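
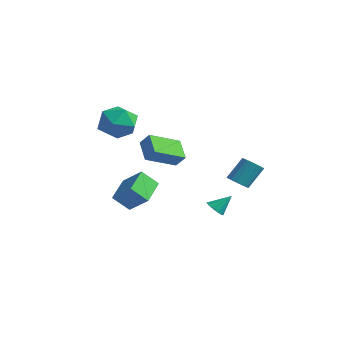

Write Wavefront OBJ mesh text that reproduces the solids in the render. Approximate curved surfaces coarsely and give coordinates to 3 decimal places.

v 3.595 1.922 -0.729
v 4.22 1.923 -0.811
v 4.37 2.799 0.348
v 3.745 2.798 0.429
v 4.125 2.158 -0.976
v 4.275 3.033 0.183
v 3.909 2.338 -1.084
v 4.059 3.213 0.075
v 3.621 2.423 -1.111
v 3.771 3.298 0.048
v 3.327 2.393 -1.051
v 3.477 3.269 0.108
v 3.094 2.255 -0.917
v 3.244 3.131 0.242
v 2.977 2.042 -0.74
v 3.126 2.917 0.419
v 3.001 1.8 -0.56
v 3.15 2.676 0.598
v 3.161 1.587 -0.42
v 3.31 2.463 0.739
v 3.42 1.45 -0.35
v 3.57 2.326 0.808
v 3.72 1.422 -0.367
v 3.87 2.298 0.791
v 3.991 1.508 -0.467
v 4.141 2.384 0.691
v 4.171 1.689 -0.628
v 4.321 2.565 0.531
v 1.12 0.037 0.185
v 0.85 -1.677 0.882
v 0.101 0.509 0.951
v -0.169 -1.205 1.648
v 1.669 0.205 0.812
v 1.399 -1.509 1.509
v 0.65 0.677 1.578
v 0.38 -1.037 2.275
v 3.204 0.798 -2.346
v 3.515 0.38 -2.114
v 3.596 1.542 -1.534
v 3.713 0.541 -2.357
v 3.717 0.8 -2.596
v 3.525 1.058 -2.739
v 3.21 1.216 -2.733
v 2.893 1.215 -2.579
v 2.695 1.054 -2.336
v 2.692 0.795 -2.097
v 2.884 0.537 -1.954
v 3.199 0.379 -1.96
v -2.587 0.219 1.372
v -1.805 -0.262 2.125
v -4.015 -0.718 2.255
v -3.233 -1.199 3.008
v -3.469 -0.036 3.061
v -2.587 0.543 2.515
v -3.233 -1.523 1.865
v -2.351 -0.944 1.319
v -2.204 -1.339 2.43
v -2.35 -0.42 3.169
v -3.47 -0.56 1.211
v -3.616 0.359 1.95
v -3.748 0.464 -2.358
v -2.559 0.746 -1.437
v -3.249 1.197 -3.225
v -2.061 1.479 -2.304
v -2.919 -0.879 -3.016
v -1.731 -0.597 -2.095
v -2.421 -0.146 -3.883
v -1.232 0.136 -2.962
f 2 1 5
f 2 5 3
f 3 5 6
f 3 6 4
f 5 1 7
f 5 7 6
f 6 7 8
f 6 8 4
f 7 1 9
f 7 9 8
f 8 9 10
f 8 10 4
f 9 1 11
f 9 11 10
f 10 11 12
f 10 12 4
f 11 1 13
f 11 13 12
f 12 13 14
f 12 14 4
f 13 1 15
f 13 15 14
f 14 15 16
f 14 16 4
f 15 1 17
f 15 17 16
f 16 17 18
f 16 18 4
f 17 1 19
f 17 19 18
f 18 19 20
f 18 20 4
f 19 1 21
f 19 21 20
f 20 21 22
f 20 22 4
f 21 1 23
f 21 23 22
f 22 23 24
f 22 24 4
f 23 1 25
f 23 25 24
f 24 25 26
f 24 26 4
f 25 1 27
f 25 27 26
f 26 27 28
f 26 28 4
f 27 1 2
f 27 2 28
f 28 2 3
f 28 3 4
f 30 32 29
f 33 30 29
f 29 32 31
f 31 33 29
f 30 36 32
f 34 30 33
f 34 36 30
f 32 36 31
f 35 33 31
f 31 36 35
f 35 34 33
f 36 34 35
f 38 37 40
f 38 40 39
f 40 37 41
f 40 41 39
f 41 37 42
f 41 42 39
f 42 37 43
f 42 43 39
f 43 37 44
f 43 44 39
f 44 37 45
f 44 45 39
f 45 37 46
f 45 46 39
f 46 37 47
f 46 47 39
f 47 37 48
f 47 48 39
f 48 37 38
f 48 38 39
f 49 60 54
f 49 54 50
f 49 50 56
f 49 56 59
f 49 59 60
f 50 54 58
f 54 60 53
f 60 59 51
f 59 56 55
f 56 50 57
f 52 58 53
f 52 53 51
f 52 51 55
f 52 55 57
f 52 57 58
f 53 58 54
f 51 53 60
f 55 51 59
f 57 55 56
f 58 57 50
f 62 64 61
f 65 62 61
f 61 64 63
f 63 65 61
f 62 68 64
f 66 62 65
f 66 68 62
f 64 68 63
f 67 65 63
f 63 68 67
f 67 66 65
f 68 66 67



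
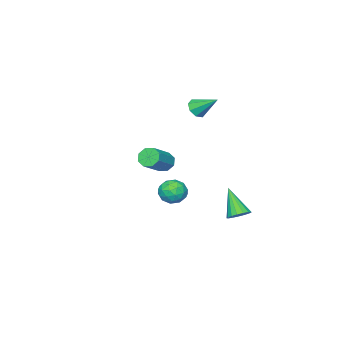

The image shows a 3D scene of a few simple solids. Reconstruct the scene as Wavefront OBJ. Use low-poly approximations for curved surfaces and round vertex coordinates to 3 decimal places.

v -2.982 1.598 -4.548
v -2.389 1.629 -4.369
v -3.338 0.602 -3.192
v -2.516 1.86 -4.233
v -2.751 2.031 -4.169
v -3.038 2.103 -4.192
v -3.312 2.058 -4.297
v -3.51 1.909 -4.459
v -3.588 1.688 -4.641
v -3.526 1.447 -4.803
v -3.34 1.24 -4.905
v -3.072 1.115 -4.926
v -2.783 1.101 -4.861
v -2.539 1.2 -4.723
v -2.397 1.391 -4.546
v -2.465 -0.617 2.031
v -2.041 -0.327 1.74
v -2.655 0.477 2.849
v -2.45 -0.262 1.56
v -2.868 -0.406 1.655
v -3.049 -0.673 1.97
v -2.889 -0.908 2.321
v -2.48 -0.972 2.502
v -2.063 -0.829 2.407
v -1.881 -0.561 2.091
v 0.935 0.384 0.02
v 1.192 -0.031 -0.276
v 2.422 0.161 0.525
v 2.165 0.576 0.82
v 1.248 0.362 -0.456
v 2.478 0.555 0.345
v 1.121 0.768 -0.358
v 2.351 0.96 0.443
v 0.885 0.949 -0.039
v 2.115 1.141 0.762
v 0.678 0.799 0.315
v 1.908 0.991 1.116
v 0.622 0.405 0.495
v 1.852 0.598 1.296
v 0.749 -0 0.397
v 1.979 0.192 1.198
v 0.985 -0.181 0.078
v 2.215 0.011 0.879
v -2.272 -1.297 -3.313
v -1.909 -1.142 -3.984
v -2.311 -2.518 -3.616
v -1.948 -2.363 -4.287
v -1.565 -2.295 -3.613
v -1.542 -1.54 -3.425
v -2.678 -2.12 -4.175
v -2.655 -1.365 -3.987
v -2.16 -1.651 -4.516
v -1.472 -1.759 -4.169
v -2.748 -1.901 -3.431
v -2.06 -2.009 -3.084
v -2.087 -1.112 -3.622
v -2.133 -2.548 -3.978
v -1.908 -2.508 -3.582
v -1.695 -2.417 -3.976
v -1.871 -1.346 -3.294
v -1.658 -1.255 -3.688
v -1.456 -1.933 -3.47
v -2.562 -2.405 -3.912
v -2.349 -2.314 -4.306
v -2.525 -1.243 -3.624
v -2.312 -1.152 -4.018
v -2.764 -1.727 -4.13
v -2.022 -1.32 -4.329
v -2.044 -2.038 -4.507
v -2.474 -1.895 -4.441
v -2.46 -1.452 -4.331
v -1.617 -1.384 -4.125
v -1.64 -2.102 -4.303
v -1.415 -2.061 -3.907
v -1.401 -1.618 -3.797
v -1.765 -1.683 -4.438
v -2.58 -1.558 -3.297
v -2.603 -2.276 -3.475
v -2.819 -2.042 -3.803
v -2.805 -1.599 -3.693
v -2.176 -1.622 -3.093
v -2.198 -2.34 -3.271
v -1.76 -2.208 -3.269
v -1.746 -1.765 -3.159
v -2.455 -1.977 -3.162
f 2 1 4
f 2 4 3
f 4 1 5
f 4 5 3
f 5 1 6
f 5 6 3
f 6 1 7
f 6 7 3
f 7 1 8
f 7 8 3
f 8 1 9
f 8 9 3
f 9 1 10
f 9 10 3
f 10 1 11
f 10 11 3
f 11 1 12
f 11 12 3
f 12 1 13
f 12 13 3
f 13 1 14
f 13 14 3
f 14 1 15
f 14 15 3
f 15 1 2
f 15 2 3
f 17 16 19
f 17 19 18
f 19 16 20
f 19 20 18
f 20 16 21
f 20 21 18
f 21 16 22
f 21 22 18
f 22 16 23
f 22 23 18
f 23 16 24
f 23 24 18
f 24 16 25
f 24 25 18
f 25 16 17
f 25 17 18
f 27 26 30
f 27 30 28
f 28 30 31
f 28 31 29
f 30 26 32
f 30 32 31
f 31 32 33
f 31 33 29
f 32 26 34
f 32 34 33
f 33 34 35
f 33 35 29
f 34 26 36
f 34 36 35
f 35 36 37
f 35 37 29
f 36 26 38
f 36 38 37
f 37 38 39
f 37 39 29
f 38 26 40
f 38 40 39
f 39 40 41
f 39 41 29
f 40 26 42
f 40 42 41
f 41 42 43
f 41 43 29
f 42 26 27
f 42 27 43
f 43 27 28
f 43 28 29
f 44 81 60
f 81 55 84
f 60 84 49
f 81 84 60
f 44 60 56
f 60 49 61
f 56 61 45
f 60 61 56
f 44 56 65
f 56 45 66
f 65 66 51
f 56 66 65
f 44 65 77
f 65 51 80
f 77 80 54
f 65 80 77
f 44 77 81
f 77 54 85
f 81 85 55
f 77 85 81
f 45 61 72
f 61 49 75
f 72 75 53
f 61 75 72
f 49 84 62
f 84 55 83
f 62 83 48
f 84 83 62
f 55 85 82
f 85 54 78
f 82 78 46
f 85 78 82
f 54 80 79
f 80 51 67
f 79 67 50
f 80 67 79
f 51 66 71
f 66 45 68
f 71 68 52
f 66 68 71
f 47 73 59
f 73 53 74
f 59 74 48
f 73 74 59
f 47 59 57
f 59 48 58
f 57 58 46
f 59 58 57
f 47 57 64
f 57 46 63
f 64 63 50
f 57 63 64
f 47 64 69
f 64 50 70
f 69 70 52
f 64 70 69
f 47 69 73
f 69 52 76
f 73 76 53
f 69 76 73
f 48 74 62
f 74 53 75
f 62 75 49
f 74 75 62
f 46 58 82
f 58 48 83
f 82 83 55
f 58 83 82
f 50 63 79
f 63 46 78
f 79 78 54
f 63 78 79
f 52 70 71
f 70 50 67
f 71 67 51
f 70 67 71
f 53 76 72
f 76 52 68
f 72 68 45
f 76 68 72



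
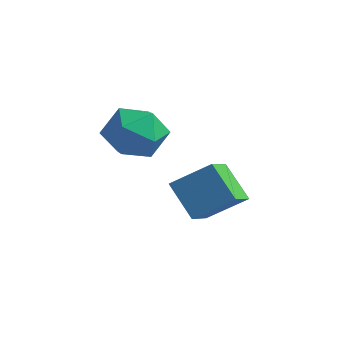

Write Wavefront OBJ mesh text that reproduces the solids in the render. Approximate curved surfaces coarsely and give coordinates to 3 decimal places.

v -2.565 -0.075 2.496
v -1.665 -0.616 2.801
v -2.715 -1.124 1.079
v -1.815 -1.665 1.384
v -2.733 -1.756 1.971
v -2.64 -1.108 2.847
v -1.74 -0.632 1.033
v -1.647 0.016 1.909
v -1.155 -0.96 1.897
v -1.769 -1.655 2.477
v -2.611 -0.085 1.403
v -3.225 -0.78 1.983
v -2.844 1.489 -0.983
v -2.316 0.489 -0.553
v -1.896 2.377 -0.084
v -1.367 1.377 0.345
v -1.813 1.543 -2.125
v -1.284 0.543 -1.696
v -0.864 2.431 -1.227
v -0.336 1.431 -0.797
f 1 12 6
f 1 6 2
f 1 2 8
f 1 8 11
f 1 11 12
f 2 6 10
f 6 12 5
f 12 11 3
f 11 8 7
f 8 2 9
f 4 10 5
f 4 5 3
f 4 3 7
f 4 7 9
f 4 9 10
f 5 10 6
f 3 5 12
f 7 3 11
f 9 7 8
f 10 9 2
f 14 16 13
f 17 14 13
f 13 16 15
f 15 17 13
f 14 20 16
f 18 14 17
f 18 20 14
f 16 20 15
f 19 17 15
f 15 20 19
f 19 18 17
f 20 18 19



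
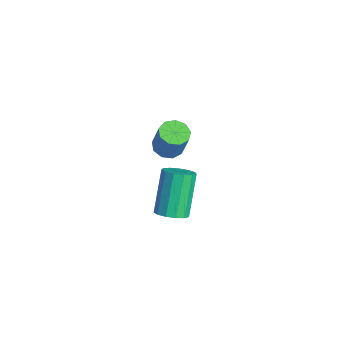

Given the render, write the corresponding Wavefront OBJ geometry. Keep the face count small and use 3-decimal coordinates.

v -1.544 -1.425 1.466
v -1.078 -1.012 1.247
v -0.57 -0.903 2.536
v -1.036 -1.315 2.754
v -1.444 -0.779 1.371
v -0.936 -0.67 2.66
v -1.857 -0.848 1.54
v -1.349 -0.739 2.829
v -2.124 -1.187 1.674
v -1.615 -1.078 2.963
v -2.119 -1.637 1.71
v -1.61 -1.528 2.999
v -1.845 -1.988 1.632
v -1.337 -1.879 2.921
v -1.431 -2.075 1.476
v -0.922 -1.966 2.765
v -1.069 -1.857 1.315
v -0.561 -1.748 2.604
v -0.93 -1.438 1.224
v -0.421 -1.328 2.513
v -1.779 -1.197 -3.411
v -1.38 -0.575 -3.434
v -2.362 0.12 -1.652
v -2.761 -0.503 -1.629
v -1.726 -0.5 -3.654
v -2.708 0.194 -1.872
v -2.09 -0.647 -3.797
v -3.071 0.047 -2.014
v -2.354 -0.969 -3.817
v -3.336 -0.274 -2.035
v -2.436 -1.363 -3.708
v -3.418 -0.668 -1.926
v -2.309 -1.705 -3.505
v -3.291 -1.01 -1.723
v -2.014 -1.885 -3.273
v -2.996 -1.19 -1.491
v -1.645 -1.847 -3.084
v -2.627 -1.153 -1.302
v -1.318 -1.603 -2.999
v -2.299 -0.908 -1.217
v -1.137 -1.23 -3.045
v -2.119 -0.535 -1.262
v -1.16 -0.847 -3.207
v -2.142 -0.152 -1.425
f 2 1 5
f 2 5 3
f 3 5 6
f 3 6 4
f 5 1 7
f 5 7 6
f 6 7 8
f 6 8 4
f 7 1 9
f 7 9 8
f 8 9 10
f 8 10 4
f 9 1 11
f 9 11 10
f 10 11 12
f 10 12 4
f 11 1 13
f 11 13 12
f 12 13 14
f 12 14 4
f 13 1 15
f 13 15 14
f 14 15 16
f 14 16 4
f 15 1 17
f 15 17 16
f 16 17 18
f 16 18 4
f 17 1 19
f 17 19 18
f 18 19 20
f 18 20 4
f 19 1 2
f 19 2 20
f 20 2 3
f 20 3 4
f 22 21 25
f 22 25 23
f 23 25 26
f 23 26 24
f 25 21 27
f 25 27 26
f 26 27 28
f 26 28 24
f 27 21 29
f 27 29 28
f 28 29 30
f 28 30 24
f 29 21 31
f 29 31 30
f 30 31 32
f 30 32 24
f 31 21 33
f 31 33 32
f 32 33 34
f 32 34 24
f 33 21 35
f 33 35 34
f 34 35 36
f 34 36 24
f 35 21 37
f 35 37 36
f 36 37 38
f 36 38 24
f 37 21 39
f 37 39 38
f 38 39 40
f 38 40 24
f 39 21 41
f 39 41 40
f 40 41 42
f 40 42 24
f 41 21 43
f 41 43 42
f 42 43 44
f 42 44 24
f 43 21 22
f 43 22 44
f 44 22 23
f 44 23 24



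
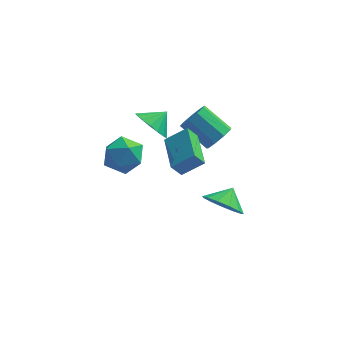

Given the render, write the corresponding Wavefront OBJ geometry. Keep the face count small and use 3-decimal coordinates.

v -2.175 0.734 1.809
v -1.454 0.619 1.111
v -1.485 1.286 2.431
v -1.672 1.032 0.986
v -2.004 1.377 1.049
v -2.376 1.575 1.287
v -2.702 1.58 1.644
v -2.907 1.392 2.039
v -2.944 1.053 2.381
v -2.806 0.641 2.593
v -2.522 0.25 2.625
v -2.16 -0.03 2.47
v -1.801 -0.134 2.164
v -1.527 -0.04 1.776
v -1.402 0.232 1.397
v -3.995 -1.448 2.079
v -3.022 -1.015 1.949
v -3.278 -3.025 2.191
v -2.305 -2.592 2.061
v -2.855 -2.413 2.964
v -3.298 -1.439 2.895
v -3.002 -2.601 1.245
v -3.445 -1.627 1.176
v -2.409 -1.728 1.433
v -2.318 -1.611 2.496
v -3.982 -2.429 1.644
v -3.891 -2.312 2.707
v 1.3 -0.903 -2.368
v 1.779 -0.454 -3.225
v 1.72 -0.137 -1.732
v 1.232 -0.192 -3.178
v 0.706 -0.156 -2.874
v 0.369 -0.357 -2.409
v 0.327 -0.732 -1.931
v 0.595 -1.16 -1.592
v 1.086 -1.507 -1.499
v 1.645 -1.662 -1.682
v 2.095 -1.576 -2.083
v 2.292 -1.276 -2.574
v 2.175 -0.858 -3
v 1.089 -1.162 2.833
v 1.582 -1.133 3.45
v 0.323 -0.51 4.425
v -0.169 -0.538 3.807
v 1.601 -0.668 3.177
v 0.342 -0.044 4.151
v 1.381 -0.433 2.742
v 0.122 0.191 3.717
v 1.024 -0.54 2.35
v -0.235 0.084 3.325
v 0.699 -0.937 2.184
v -0.56 -0.314 3.159
v 0.556 -1.44 2.321
v -0.703 -0.816 3.296
v 0.663 -1.813 2.698
v -0.596 -1.189 3.672
v 0.969 -1.881 3.137
v -0.29 -1.257 4.112
v 1.332 -1.612 3.434
v 0.073 -0.989 4.409
v -0.841 -3.918 3.139
v 0.17 -3.729 3.884
v -1.308 -1.968 3.278
v -0.297 -1.779 4.023
v -0.383 -3.761 2.477
v 0.628 -3.572 3.222
v -0.85 -1.811 2.616
v 0.161 -1.622 3.361
f 2 1 4
f 2 4 3
f 4 1 5
f 4 5 3
f 5 1 6
f 5 6 3
f 6 1 7
f 6 7 3
f 7 1 8
f 7 8 3
f 8 1 9
f 8 9 3
f 9 1 10
f 9 10 3
f 10 1 11
f 10 11 3
f 11 1 12
f 11 12 3
f 12 1 13
f 12 13 3
f 13 1 14
f 13 14 3
f 14 1 15
f 14 15 3
f 15 1 2
f 15 2 3
f 16 27 21
f 16 21 17
f 16 17 23
f 16 23 26
f 16 26 27
f 17 21 25
f 21 27 20
f 27 26 18
f 26 23 22
f 23 17 24
f 19 25 20
f 19 20 18
f 19 18 22
f 19 22 24
f 19 24 25
f 20 25 21
f 18 20 27
f 22 18 26
f 24 22 23
f 25 24 17
f 29 28 31
f 29 31 30
f 31 28 32
f 31 32 30
f 32 28 33
f 32 33 30
f 33 28 34
f 33 34 30
f 34 28 35
f 34 35 30
f 35 28 36
f 35 36 30
f 36 28 37
f 36 37 30
f 37 28 38
f 37 38 30
f 38 28 39
f 38 39 30
f 39 28 40
f 39 40 30
f 40 28 29
f 40 29 30
f 42 41 45
f 42 45 43
f 43 45 46
f 43 46 44
f 45 41 47
f 45 47 46
f 46 47 48
f 46 48 44
f 47 41 49
f 47 49 48
f 48 49 50
f 48 50 44
f 49 41 51
f 49 51 50
f 50 51 52
f 50 52 44
f 51 41 53
f 51 53 52
f 52 53 54
f 52 54 44
f 53 41 55
f 53 55 54
f 54 55 56
f 54 56 44
f 55 41 57
f 55 57 56
f 56 57 58
f 56 58 44
f 57 41 59
f 57 59 58
f 58 59 60
f 58 60 44
f 59 41 42
f 59 42 60
f 60 42 43
f 60 43 44
f 62 64 61
f 65 62 61
f 61 64 63
f 63 65 61
f 62 68 64
f 66 62 65
f 66 68 62
f 64 68 63
f 67 65 63
f 63 68 67
f 67 66 65
f 68 66 67



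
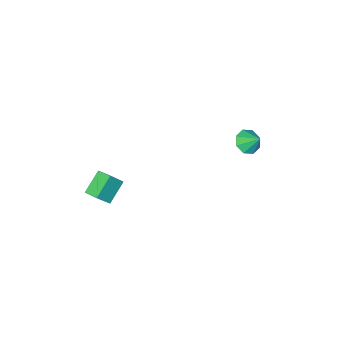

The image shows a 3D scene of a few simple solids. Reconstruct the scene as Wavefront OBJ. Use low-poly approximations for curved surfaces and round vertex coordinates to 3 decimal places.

v -3.105 -0.102 -0.836
v -2.368 -0.176 -0.72
v -3.155 0.682 -0.024
v -2.49 0.224 -1.114
v -2.972 0.432 -1.345
v -3.533 0.327 -1.277
v -3.843 -0.029 -0.952
v -3.721 -0.429 -0.558
v -3.238 -0.637 -0.327
v -2.678 -0.532 -0.394
v 2.655 -3.879 -2.667
v 3.389 -4.004 -1.751
v 2.592 -3.047 -2.502
v 3.326 -3.173 -1.587
v 3.754 -3.627 -3.513
v 4.488 -3.753 -2.598
v 3.691 -2.796 -3.349
v 4.425 -2.921 -2.433
f 2 1 4
f 2 4 3
f 4 1 5
f 4 5 3
f 5 1 6
f 5 6 3
f 6 1 7
f 6 7 3
f 7 1 8
f 7 8 3
f 8 1 9
f 8 9 3
f 9 1 10
f 9 10 3
f 10 1 2
f 10 2 3
f 12 14 11
f 15 12 11
f 11 14 13
f 13 15 11
f 12 18 14
f 16 12 15
f 16 18 12
f 14 18 13
f 17 15 13
f 13 18 17
f 17 16 15
f 18 16 17



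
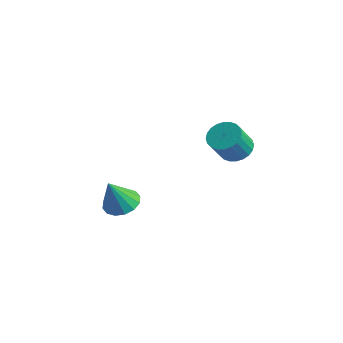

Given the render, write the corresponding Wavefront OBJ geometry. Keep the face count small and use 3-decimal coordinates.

v 2.228 0.166 1.301
v 2.841 0.395 1.384
v 2.966 -0.277 2.322
v 2.352 -0.506 2.239
v 2.705 0.564 1.523
v 2.83 -0.108 2.461
v 2.496 0.672 1.629
v 2.621 0 2.566
v 2.247 0.703 1.684
v 2.371 0.031 2.621
v 1.994 0.653 1.681
v 2.119 -0.019 2.619
v 1.777 0.528 1.621
v 1.902 -0.144 2.558
v 1.629 0.348 1.511
v 1.754 -0.324 2.449
v 1.572 0.14 1.37
v 1.696 -0.532 2.307
v 1.614 -0.063 1.218
v 1.739 -0.735 2.156
v 1.75 -0.232 1.079
v 1.875 -0.904 2.017
v 1.959 -0.34 0.974
v 2.084 -1.012 1.911
v 2.209 -0.371 0.919
v 2.333 -1.043 1.856
v 2.461 -0.321 0.921
v 2.586 -0.993 1.859
v 2.678 -0.196 0.982
v 2.803 -0.868 1.919
v 2.826 -0.016 1.091
v 2.951 -0.688 2.029
v 2.884 0.192 1.233
v 3.008 -0.48 2.17
v -2.006 -1.635 -3.002
v -1.642 -1.048 -2.736
v -1.974 -2.245 -1.698
v -2.012 -0.965 -2.688
v -2.381 -1.061 -2.724
v -2.65 -1.311 -2.834
v -2.746 -1.648 -2.99
v -2.644 -1.981 -3.148
v -2.371 -2.222 -3.268
v -2 -2.305 -3.316
v -1.631 -2.209 -3.28
v -1.362 -1.959 -3.17
v -1.266 -1.622 -3.014
v -1.369 -1.289 -2.856
f 2 1 5
f 2 5 3
f 3 5 6
f 3 6 4
f 5 1 7
f 5 7 6
f 6 7 8
f 6 8 4
f 7 1 9
f 7 9 8
f 8 9 10
f 8 10 4
f 9 1 11
f 9 11 10
f 10 11 12
f 10 12 4
f 11 1 13
f 11 13 12
f 12 13 14
f 12 14 4
f 13 1 15
f 13 15 14
f 14 15 16
f 14 16 4
f 15 1 17
f 15 17 16
f 16 17 18
f 16 18 4
f 17 1 19
f 17 19 18
f 18 19 20
f 18 20 4
f 19 1 21
f 19 21 20
f 20 21 22
f 20 22 4
f 21 1 23
f 21 23 22
f 22 23 24
f 22 24 4
f 23 1 25
f 23 25 24
f 24 25 26
f 24 26 4
f 25 1 27
f 25 27 26
f 26 27 28
f 26 28 4
f 27 1 29
f 27 29 28
f 28 29 30
f 28 30 4
f 29 1 31
f 29 31 30
f 30 31 32
f 30 32 4
f 31 1 33
f 31 33 32
f 32 33 34
f 32 34 4
f 33 1 2
f 33 2 34
f 34 2 3
f 34 3 4
f 36 35 38
f 36 38 37
f 38 35 39
f 38 39 37
f 39 35 40
f 39 40 37
f 40 35 41
f 40 41 37
f 41 35 42
f 41 42 37
f 42 35 43
f 42 43 37
f 43 35 44
f 43 44 37
f 44 35 45
f 44 45 37
f 45 35 46
f 45 46 37
f 46 35 47
f 46 47 37
f 47 35 48
f 47 48 37
f 48 35 36
f 48 36 37



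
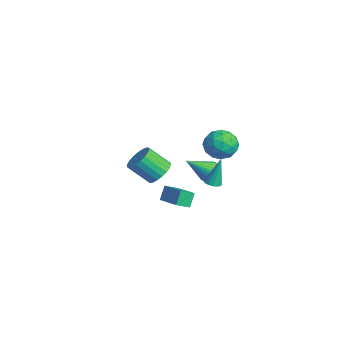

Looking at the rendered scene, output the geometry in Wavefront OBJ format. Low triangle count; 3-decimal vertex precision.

v -3.021 2.664 -3.282
v -2.483 2.381 -3.667
v -2.859 1.256 -2.018
v -2.342 2.552 -3.494
v -2.305 2.74 -3.289
v -2.377 2.917 -3.083
v -2.547 3.055 -2.907
v -2.789 3.134 -2.789
v -3.066 3.142 -2.745
v -3.337 3.076 -2.783
v -3.559 2.948 -2.897
v -3.7 2.777 -3.07
v -3.737 2.588 -3.275
v -3.665 2.412 -3.481
v -3.495 2.273 -3.657
v -3.253 2.195 -3.776
v -2.976 2.187 -3.82
v -2.705 2.253 -3.781
v 1.096 2.023 1.601
v 1.987 2.344 1.883
v 1.493 0.536 2.037
v 2.384 0.857 2.319
v 1.58 1.12 2.829
v 1.335 2.039 2.56
v 2.145 0.841 1.36
v 1.9 1.76 1.091
v 2.636 1.613 1.734
v 2.287 1.786 2.642
v 1.193 1.094 1.278
v 0.844 1.267 2.186
v 1.507 2.314 1.704
v 1.973 0.566 2.216
v 1.501 0.721 2.516
v 2.025 0.909 2.682
v 1.123 2.135 2.102
v 1.647 2.323 2.268
v 1.408 1.604 2.824
v 1.833 0.557 1.652
v 2.357 0.745 1.818
v 1.455 1.971 1.238
v 1.979 2.159 1.404
v 2.072 1.276 1.096
v 2.412 2.073 1.782
v 2.645 1.199 2.038
v 2.505 1.189 1.474
v 2.361 1.729 1.316
v 2.207 2.174 2.316
v 2.44 1.3 2.572
v 1.967 1.455 2.872
v 1.823 1.995 2.714
v 2.588 1.745 2.228
v 1.04 1.58 1.348
v 1.273 0.706 1.604
v 1.657 0.885 1.206
v 1.513 1.425 1.048
v 0.835 1.681 1.882
v 1.068 0.807 2.138
v 1.119 1.151 2.604
v 0.975 1.691 2.446
v 0.892 1.135 1.692
v 2.643 -1.206 -0.189
v 2.69 -1.942 0.192
v 4.102 -0.869 0.281
v 4.15 -1.605 0.662
v 2.97 -1.575 -0.942
v 3.018 -2.311 -0.561
v 4.43 -1.238 -0.472
v 4.477 -1.974 -0.091
v 4.154 -2.715 2.245
v 4.907 -2.852 2.48
v 4.418 -3.801 3.49
v 3.666 -3.665 3.255
v 4.818 -2.598 2.675
v 4.33 -3.547 3.686
v 4.615 -2.365 2.797
v 4.127 -3.314 3.807
v 4.332 -2.192 2.822
v 3.844 -3.141 3.833
v 4.018 -2.109 2.748
v 3.53 -3.058 3.759
v 3.728 -2.131 2.587
v 3.24 -3.081 3.598
v 3.512 -2.255 2.367
v 3.023 -3.204 3.378
v 3.406 -2.458 2.125
v 2.918 -3.407 3.136
v 3.43 -2.705 1.904
v 2.942 -3.654 2.915
v 3.579 -2.955 1.742
v 3.091 -3.904 2.753
v 3.828 -3.163 1.667
v 3.339 -4.112 2.678
v 4.133 -3.293 1.692
v 3.644 -4.242 2.702
v 4.441 -3.324 1.812
v 3.953 -4.273 2.823
v 4.7 -3.249 2.007
v 4.212 -4.199 3.018
v 4.865 -3.083 2.243
v 4.377 -4.032 3.254
v -0.991 2.091 -2.809
v -0.655 2.452 -2.893
v -1.089 2.589 -1.071
v -0.908 2.566 -2.94
v -1.188 2.53 -2.946
v -1.405 2.354 -2.907
v -1.49 2.095 -2.838
v -1.418 1.834 -2.759
v -1.209 1.655 -2.696
v -0.932 1.615 -2.669
v -0.673 1.725 -2.686
v -0.516 1.952 -2.742
v -0.509 2.222 -2.819
f 2 1 4
f 2 4 3
f 4 1 5
f 4 5 3
f 5 1 6
f 5 6 3
f 6 1 7
f 6 7 3
f 7 1 8
f 7 8 3
f 8 1 9
f 8 9 3
f 9 1 10
f 9 10 3
f 10 1 11
f 10 11 3
f 11 1 12
f 11 12 3
f 12 1 13
f 12 13 3
f 13 1 14
f 13 14 3
f 14 1 15
f 14 15 3
f 15 1 16
f 15 16 3
f 16 1 17
f 16 17 3
f 17 1 18
f 17 18 3
f 18 1 2
f 18 2 3
f 19 56 35
f 56 30 59
f 35 59 24
f 56 59 35
f 19 35 31
f 35 24 36
f 31 36 20
f 35 36 31
f 19 31 40
f 31 20 41
f 40 41 26
f 31 41 40
f 19 40 52
f 40 26 55
f 52 55 29
f 40 55 52
f 19 52 56
f 52 29 60
f 56 60 30
f 52 60 56
f 20 36 47
f 36 24 50
f 47 50 28
f 36 50 47
f 24 59 37
f 59 30 58
f 37 58 23
f 59 58 37
f 30 60 57
f 60 29 53
f 57 53 21
f 60 53 57
f 29 55 54
f 55 26 42
f 54 42 25
f 55 42 54
f 26 41 46
f 41 20 43
f 46 43 27
f 41 43 46
f 22 48 34
f 48 28 49
f 34 49 23
f 48 49 34
f 22 34 32
f 34 23 33
f 32 33 21
f 34 33 32
f 22 32 39
f 32 21 38
f 39 38 25
f 32 38 39
f 22 39 44
f 39 25 45
f 44 45 27
f 39 45 44
f 22 44 48
f 44 27 51
f 48 51 28
f 44 51 48
f 23 49 37
f 49 28 50
f 37 50 24
f 49 50 37
f 21 33 57
f 33 23 58
f 57 58 30
f 33 58 57
f 25 38 54
f 38 21 53
f 54 53 29
f 38 53 54
f 27 45 46
f 45 25 42
f 46 42 26
f 45 42 46
f 28 51 47
f 51 27 43
f 47 43 20
f 51 43 47
f 62 64 61
f 65 62 61
f 61 64 63
f 63 65 61
f 62 68 64
f 66 62 65
f 66 68 62
f 64 68 63
f 67 65 63
f 63 68 67
f 67 66 65
f 68 66 67
f 70 69 73
f 70 73 71
f 71 73 74
f 71 74 72
f 73 69 75
f 73 75 74
f 74 75 76
f 74 76 72
f 75 69 77
f 75 77 76
f 76 77 78
f 76 78 72
f 77 69 79
f 77 79 78
f 78 79 80
f 78 80 72
f 79 69 81
f 79 81 80
f 80 81 82
f 80 82 72
f 81 69 83
f 81 83 82
f 82 83 84
f 82 84 72
f 83 69 85
f 83 85 84
f 84 85 86
f 84 86 72
f 85 69 87
f 85 87 86
f 86 87 88
f 86 88 72
f 87 69 89
f 87 89 88
f 88 89 90
f 88 90 72
f 89 69 91
f 89 91 90
f 90 91 92
f 90 92 72
f 91 69 93
f 91 93 92
f 92 93 94
f 92 94 72
f 93 69 95
f 93 95 94
f 94 95 96
f 94 96 72
f 95 69 97
f 95 97 96
f 96 97 98
f 96 98 72
f 97 69 99
f 97 99 98
f 98 99 100
f 98 100 72
f 99 69 70
f 99 70 100
f 100 70 71
f 100 71 72
f 102 101 104
f 102 104 103
f 104 101 105
f 104 105 103
f 105 101 106
f 105 106 103
f 106 101 107
f 106 107 103
f 107 101 108
f 107 108 103
f 108 101 109
f 108 109 103
f 109 101 110
f 109 110 103
f 110 101 111
f 110 111 103
f 111 101 112
f 111 112 103
f 112 101 113
f 112 113 103
f 113 101 102
f 113 102 103



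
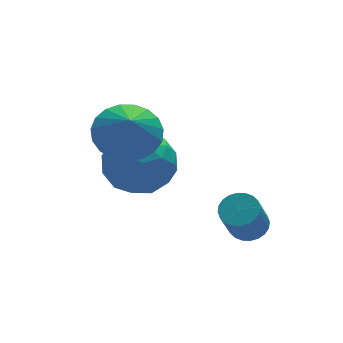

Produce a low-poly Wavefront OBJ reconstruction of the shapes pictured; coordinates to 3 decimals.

v -0.991 1.296 2.394
v 0.027 1.387 2.635
v -1.169 0.604 3.406
v -0.146 1.732 2.84
v -0.465 2.001 2.968
v -0.875 2.148 2.997
v -1.305 2.148 2.921
v -1.681 2.001 2.754
v -1.937 1.732 2.525
v -2.03 1.388 2.273
v -1.943 1.028 2.042
v -1.691 0.714 1.872
v -1.319 0.501 1.792
v -0.889 0.426 1.816
v -0.477 0.501 1.94
v -0.154 0.714 2.142
v 0.024 1.027 2.388
v 1.899 -0.815 -1.112
v 2.435 -1.091 -0.968
v 1.897 -1.52 0.216
v 1.361 -1.245 0.072
v 2.469 -0.871 -0.874
v 1.93 -1.3 0.311
v 2.415 -0.643 -0.815
v 1.877 -1.072 0.369
v 2.283 -0.44 -0.802
v 1.745 -0.87 0.383
v 2.093 -0.295 -0.836
v 1.554 -0.724 0.349
v 1.873 -0.229 -0.912
v 1.334 -0.658 0.273
v 1.657 -0.253 -1.018
v 1.118 -0.682 0.166
v 1.478 -0.362 -1.139
v 0.939 -0.791 0.045
v 1.363 -0.54 -1.256
v 0.825 -0.969 -0.072
v 1.33 -0.76 -1.351
v 0.791 -1.189 -0.166
v 1.383 -0.988 -1.409
v 0.845 -1.417 -0.225
v 1.515 -1.19 -1.423
v 0.977 -1.62 -0.238
v 1.706 -1.336 -1.389
v 1.167 -1.765 -0.204
v 1.926 -1.402 -1.313
v 1.387 -1.831 -0.128
v 2.142 -1.378 -1.206
v 1.603 -1.807 -0.022
v 2.321 -1.269 -1.085
v 1.782 -1.698 0.099
v -1.36 2.399 0.716
v -0.3 2.942 0.856
v -0.46 0.818 0.044
v 0.6 1.361 0.184
v -0.042 1.042 1.145
v -0.598 2.02 1.56
v -0.162 1.74 -0.66
v -0.718 2.718 -0.245
v 0.44 2.535 0.005
v 0.514 2.104 1.121
v -1.274 1.656 -0.221
v -1.2 1.225 0.895
v -0.909 2.81 0.845
v 0.149 0.95 0.055
v -0.228 0.763 0.62
v 0.394 1.082 0.702
v -1.084 2.267 1.259
v -0.461 2.586 1.341
v -0.31 1.47 1.511
v -0.299 1.174 -0.441
v 0.324 1.493 -0.359
v -1.154 2.678 0.198
v -0.532 2.997 0.28
v -0.45 2.29 -0.611
v 0.149 2.89 0.427
v 0.678 1.96 0.032
v 0.23 2.183 -0.464
v -0.097 2.758 -0.22
v 0.192 2.636 1.083
v 0.721 1.706 0.688
v 0.344 1.519 1.253
v 0.017 2.094 1.497
v 0.627 2.397 0.583
v -1.481 2.054 0.212
v -0.952 1.124 -0.183
v -0.777 1.666 -0.597
v -1.104 2.241 -0.353
v -1.438 1.8 0.868
v -0.909 0.87 0.473
v -0.663 1.002 1.12
v -0.99 1.577 1.364
v -1.387 1.363 0.317
f 2 1 4
f 2 4 3
f 4 1 5
f 4 5 3
f 5 1 6
f 5 6 3
f 6 1 7
f 6 7 3
f 7 1 8
f 7 8 3
f 8 1 9
f 8 9 3
f 9 1 10
f 9 10 3
f 10 1 11
f 10 11 3
f 11 1 12
f 11 12 3
f 12 1 13
f 12 13 3
f 13 1 14
f 13 14 3
f 14 1 15
f 14 15 3
f 15 1 16
f 15 16 3
f 16 1 17
f 16 17 3
f 17 1 2
f 17 2 3
f 19 18 22
f 19 22 20
f 20 22 23
f 20 23 21
f 22 18 24
f 22 24 23
f 23 24 25
f 23 25 21
f 24 18 26
f 24 26 25
f 25 26 27
f 25 27 21
f 26 18 28
f 26 28 27
f 27 28 29
f 27 29 21
f 28 18 30
f 28 30 29
f 29 30 31
f 29 31 21
f 30 18 32
f 30 32 31
f 31 32 33
f 31 33 21
f 32 18 34
f 32 34 33
f 33 34 35
f 33 35 21
f 34 18 36
f 34 36 35
f 35 36 37
f 35 37 21
f 36 18 38
f 36 38 37
f 37 38 39
f 37 39 21
f 38 18 40
f 38 40 39
f 39 40 41
f 39 41 21
f 40 18 42
f 40 42 41
f 41 42 43
f 41 43 21
f 42 18 44
f 42 44 43
f 43 44 45
f 43 45 21
f 44 18 46
f 44 46 45
f 45 46 47
f 45 47 21
f 46 18 48
f 46 48 47
f 47 48 49
f 47 49 21
f 48 18 50
f 48 50 49
f 49 50 51
f 49 51 21
f 50 18 19
f 50 19 51
f 51 19 20
f 51 20 21
f 52 89 68
f 89 63 92
f 68 92 57
f 89 92 68
f 52 68 64
f 68 57 69
f 64 69 53
f 68 69 64
f 52 64 73
f 64 53 74
f 73 74 59
f 64 74 73
f 52 73 85
f 73 59 88
f 85 88 62
f 73 88 85
f 52 85 89
f 85 62 93
f 89 93 63
f 85 93 89
f 53 69 80
f 69 57 83
f 80 83 61
f 69 83 80
f 57 92 70
f 92 63 91
f 70 91 56
f 92 91 70
f 63 93 90
f 93 62 86
f 90 86 54
f 93 86 90
f 62 88 87
f 88 59 75
f 87 75 58
f 88 75 87
f 59 74 79
f 74 53 76
f 79 76 60
f 74 76 79
f 55 81 67
f 81 61 82
f 67 82 56
f 81 82 67
f 55 67 65
f 67 56 66
f 65 66 54
f 67 66 65
f 55 65 72
f 65 54 71
f 72 71 58
f 65 71 72
f 55 72 77
f 72 58 78
f 77 78 60
f 72 78 77
f 55 77 81
f 77 60 84
f 81 84 61
f 77 84 81
f 56 82 70
f 82 61 83
f 70 83 57
f 82 83 70
f 54 66 90
f 66 56 91
f 90 91 63
f 66 91 90
f 58 71 87
f 71 54 86
f 87 86 62
f 71 86 87
f 60 78 79
f 78 58 75
f 79 75 59
f 78 75 79
f 61 84 80
f 84 60 76
f 80 76 53
f 84 76 80



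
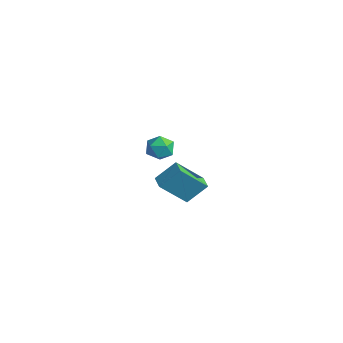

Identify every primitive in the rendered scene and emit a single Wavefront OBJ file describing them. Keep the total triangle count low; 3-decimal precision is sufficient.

v -1.303 1.157 -2.605
v -0.921 2.175 -1.571
v -0.883 2.558 -4.14
v -0.501 3.576 -3.106
v -0.499 0.884 -2.634
v -0.117 1.902 -1.6
v -0.079 2.285 -4.169
v 0.303 3.303 -3.135
v 2.41 -1.349 2.857
v 2.914 -0.77 2.877
v 3.066 -1.95 3.723
v 3.57 -1.371 3.743
v 2.859 -1.27 4.012
v 2.453 -0.898 3.477
v 3.527 -1.822 3.123
v 3.121 -1.45 2.588
v 3.604 -1.063 3.041
v 3.191 -0.721 3.59
v 2.789 -1.999 3.01
v 2.376 -1.657 3.559
f 2 4 1
f 5 2 1
f 1 4 3
f 3 5 1
f 2 8 4
f 6 2 5
f 6 8 2
f 4 8 3
f 7 5 3
f 3 8 7
f 7 6 5
f 8 6 7
f 9 20 14
f 9 14 10
f 9 10 16
f 9 16 19
f 9 19 20
f 10 14 18
f 14 20 13
f 20 19 11
f 19 16 15
f 16 10 17
f 12 18 13
f 12 13 11
f 12 11 15
f 12 15 17
f 12 17 18
f 13 18 14
f 11 13 20
f 15 11 19
f 17 15 16
f 18 17 10



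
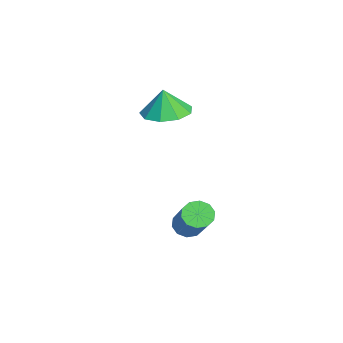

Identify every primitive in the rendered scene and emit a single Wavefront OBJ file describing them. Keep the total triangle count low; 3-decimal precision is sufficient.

v -2.58 -1.056 3.038
v -1.758 -0.667 3.062
v -2.56 -1.164 4.082
v -2.2 -0.233 3.116
v -2.821 -0.184 3.132
v -3.328 -0.543 3.105
v -3.486 -1.142 3.046
v -3.219 -1.701 2.983
v -2.654 -1.958 2.946
v -2.054 -1.793 2.952
v -1.7 -1.283 2.998
v -0.173 -0.403 -1.05
v 0.132 -0.783 -1.325
v 1.738 -0.538 0.114
v 1.433 -0.157 0.39
v 0.204 -0.472 -1.458
v 1.809 -0.226 -0.019
v 0.132 -0.134 -1.435
v 1.737 0.111 0.004
v -0.057 0.101 -1.265
v 1.549 0.347 0.174
v -0.289 0.144 -1.013
v 1.316 0.389 0.427
v -0.478 -0.022 -0.774
v 1.128 0.223 0.665
v -0.549 -0.334 -0.641
v 1.056 -0.088 0.798
v -0.477 -0.671 -0.664
v 1.128 -0.426 0.775
v -0.289 -0.907 -0.834
v 1.317 -0.661 0.605
v -0.056 -0.949 -1.087
v 1.549 -0.704 0.353
f 2 1 4
f 2 4 3
f 4 1 5
f 4 5 3
f 5 1 6
f 5 6 3
f 6 1 7
f 6 7 3
f 7 1 8
f 7 8 3
f 8 1 9
f 8 9 3
f 9 1 10
f 9 10 3
f 10 1 11
f 10 11 3
f 11 1 2
f 11 2 3
f 13 12 16
f 13 16 14
f 14 16 17
f 14 17 15
f 16 12 18
f 16 18 17
f 17 18 19
f 17 19 15
f 18 12 20
f 18 20 19
f 19 20 21
f 19 21 15
f 20 12 22
f 20 22 21
f 21 22 23
f 21 23 15
f 22 12 24
f 22 24 23
f 23 24 25
f 23 25 15
f 24 12 26
f 24 26 25
f 25 26 27
f 25 27 15
f 26 12 28
f 26 28 27
f 27 28 29
f 27 29 15
f 28 12 30
f 28 30 29
f 29 30 31
f 29 31 15
f 30 12 32
f 30 32 31
f 31 32 33
f 31 33 15
f 32 12 13
f 32 13 33
f 33 13 14
f 33 14 15



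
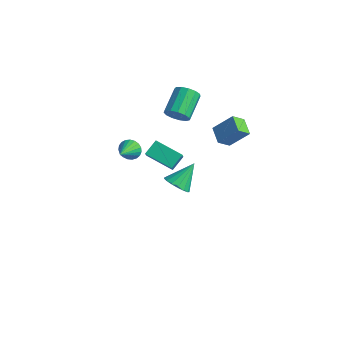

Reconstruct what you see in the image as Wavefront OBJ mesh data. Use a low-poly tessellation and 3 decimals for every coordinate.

v 1.201 -4.804 4.521
v 1.112 -3.907 5.219
v 0.357 -4.022 3.409
v 0.268 -3.125 4.106
v 2.792 -4.095 3.814
v 2.703 -3.198 4.511
v 1.948 -3.313 2.701
v 1.859 -2.416 3.399
v -2.243 0.527 3.245
v -1.82 0.261 3.956
v -2.613 1.806 5.007
v -3.037 2.073 4.295
v -1.52 0.572 3.725
v -2.313 2.117 4.776
v -1.449 0.869 3.342
v -2.242 2.414 4.393
v -1.631 1.058 2.927
v -2.424 2.603 3.978
v -2.007 1.078 2.614
v -2.8 2.623 3.665
v -2.458 0.923 2.5
v -3.251 2.469 3.551
v -2.841 0.643 2.623
v -3.634 2.188 3.674
v -3.034 0.326 2.943
v -3.828 1.871 3.994
v -2.976 0.073 3.359
v -3.77 1.618 4.41
v -2.686 -0.036 3.739
v -3.479 1.509 4.789
v -2.255 0.034 3.961
v -3.048 1.579 5.012
v -2.755 -2.82 1.392
v -2.389 -2.948 0.727
v -2.065 -4.14 2.028
v -2.18 -2.763 0.884
v -2.07 -2.588 1.129
v -2.079 -2.453 1.419
v -2.205 -2.381 1.705
v -2.426 -2.386 1.936
v -2.704 -2.465 2.074
v -2.991 -2.606 2.093
v -3.237 -2.783 1.992
v -3.4 -2.967 1.787
v -3.452 -3.126 1.513
v -3.383 -3.232 1.219
v -3.205 -3.266 0.955
v -2.95 -3.223 0.766
v -2.661 -3.111 0.686
v -3.077 1.204 -4.472
v -2.369 0.692 -4.007
v -3.003 2.636 -3.008
v -2.129 0.978 -4.299
v -2.106 1.315 -4.631
v -2.306 1.628 -4.926
v -2.682 1.843 -5.117
v -3.149 1.911 -5.161
v -3.599 1.818 -5.047
v -3.93 1.584 -4.801
v -4.065 1.263 -4.48
v -3.974 0.928 -4.157
v -3.677 0.656 -3.906
v -3.243 0.51 -3.785
v -2.771 0.523 -3.822
v 1.401 1.703 2.01
v 1.284 0.844 2.67
v 0.314 2.202 2.464
v 0.196 1.343 3.125
v 2.304 2.537 3.255
v 2.186 1.678 3.916
v 1.216 3.036 3.71
v 1.099 2.177 4.37
f 2 4 1
f 5 2 1
f 1 4 3
f 3 5 1
f 2 8 4
f 6 2 5
f 6 8 2
f 4 8 3
f 7 5 3
f 3 8 7
f 7 6 5
f 8 6 7
f 10 9 13
f 10 13 11
f 11 13 14
f 11 14 12
f 13 9 15
f 13 15 14
f 14 15 16
f 14 16 12
f 15 9 17
f 15 17 16
f 16 17 18
f 16 18 12
f 17 9 19
f 17 19 18
f 18 19 20
f 18 20 12
f 19 9 21
f 19 21 20
f 20 21 22
f 20 22 12
f 21 9 23
f 21 23 22
f 22 23 24
f 22 24 12
f 23 9 25
f 23 25 24
f 24 25 26
f 24 26 12
f 25 9 27
f 25 27 26
f 26 27 28
f 26 28 12
f 27 9 29
f 27 29 28
f 28 29 30
f 28 30 12
f 29 9 31
f 29 31 30
f 30 31 32
f 30 32 12
f 31 9 10
f 31 10 32
f 32 10 11
f 32 11 12
f 34 33 36
f 34 36 35
f 36 33 37
f 36 37 35
f 37 33 38
f 37 38 35
f 38 33 39
f 38 39 35
f 39 33 40
f 39 40 35
f 40 33 41
f 40 41 35
f 41 33 42
f 41 42 35
f 42 33 43
f 42 43 35
f 43 33 44
f 43 44 35
f 44 33 45
f 44 45 35
f 45 33 46
f 45 46 35
f 46 33 47
f 46 47 35
f 47 33 48
f 47 48 35
f 48 33 49
f 48 49 35
f 49 33 34
f 49 34 35
f 51 50 53
f 51 53 52
f 53 50 54
f 53 54 52
f 54 50 55
f 54 55 52
f 55 50 56
f 55 56 52
f 56 50 57
f 56 57 52
f 57 50 58
f 57 58 52
f 58 50 59
f 58 59 52
f 59 50 60
f 59 60 52
f 60 50 61
f 60 61 52
f 61 50 62
f 61 62 52
f 62 50 63
f 62 63 52
f 63 50 64
f 63 64 52
f 64 50 51
f 64 51 52
f 66 68 65
f 69 66 65
f 65 68 67
f 67 69 65
f 66 72 68
f 70 66 69
f 70 72 66
f 68 72 67
f 71 69 67
f 67 72 71
f 71 70 69
f 72 70 71



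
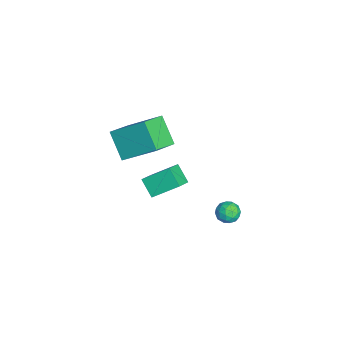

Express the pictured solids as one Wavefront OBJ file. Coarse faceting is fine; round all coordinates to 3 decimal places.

v 2.796 0.824 -2.713
v 3.176 1.006 -2.229
v 3.624 0.474 -3.231
v 4.004 0.656 -2.747
v 3.597 0.166 -2.669
v 3.086 0.383 -2.348
v 3.714 1.097 -3.112
v 3.203 1.314 -2.791
v 3.744 1.175 -2.476
v 3.671 0.6 -2.202
v 3.129 0.88 -3.258
v 3.056 0.305 -2.984
v 2.913 0.946 -2.425
v 3.887 0.534 -3.035
v 3.648 0.246 -2.989
v 3.871 0.353 -2.704
v 2.86 0.579 -2.495
v 3.084 0.687 -2.211
v 3.331 0.193 -2.47
v 3.716 0.793 -3.249
v 3.94 0.901 -2.965
v 2.929 1.127 -2.756
v 3.152 1.234 -2.471
v 3.469 1.287 -2.99
v 3.47 1.152 -2.286
v 3.957 0.946 -2.591
v 3.787 1.206 -2.805
v 3.486 1.333 -2.616
v 3.428 0.814 -2.125
v 3.914 0.608 -2.43
v 3.675 0.32 -2.384
v 3.375 0.447 -2.195
v 3.761 0.913 -2.27
v 2.886 0.872 -3.03
v 3.372 0.666 -3.335
v 3.425 1.033 -3.265
v 3.125 1.16 -3.076
v 2.843 0.534 -2.869
v 3.33 0.328 -3.174
v 3.314 0.147 -2.844
v 3.013 0.274 -2.655
v 3.039 0.567 -3.19
v 2.459 -3.235 -0.984
v 2.509 -1.952 -0.116
v 1.575 -2.8 -1.577
v 1.625 -1.516 -0.709
v 3.155 -2.784 -1.691
v 3.205 -1.5 -0.823
v 2.271 -2.348 -2.284
v 2.321 -1.065 -1.416
v 1.866 -3.817 2.559
v 2.956 -4.638 3.157
v 2.389 -2.263 3.739
v 3.479 -3.084 4.337
v 2.881 -3.296 1.423
v 3.971 -4.117 2.021
v 3.404 -1.742 2.603
v 4.494 -2.563 3.201
f 1 38 17
f 38 12 41
f 17 41 6
f 38 41 17
f 1 17 13
f 17 6 18
f 13 18 2
f 17 18 13
f 1 13 22
f 13 2 23
f 22 23 8
f 13 23 22
f 1 22 34
f 22 8 37
f 34 37 11
f 22 37 34
f 1 34 38
f 34 11 42
f 38 42 12
f 34 42 38
f 2 18 29
f 18 6 32
f 29 32 10
f 18 32 29
f 6 41 19
f 41 12 40
f 19 40 5
f 41 40 19
f 12 42 39
f 42 11 35
f 39 35 3
f 42 35 39
f 11 37 36
f 37 8 24
f 36 24 7
f 37 24 36
f 8 23 28
f 23 2 25
f 28 25 9
f 23 25 28
f 4 30 16
f 30 10 31
f 16 31 5
f 30 31 16
f 4 16 14
f 16 5 15
f 14 15 3
f 16 15 14
f 4 14 21
f 14 3 20
f 21 20 7
f 14 20 21
f 4 21 26
f 21 7 27
f 26 27 9
f 21 27 26
f 4 26 30
f 26 9 33
f 30 33 10
f 26 33 30
f 5 31 19
f 31 10 32
f 19 32 6
f 31 32 19
f 3 15 39
f 15 5 40
f 39 40 12
f 15 40 39
f 7 20 36
f 20 3 35
f 36 35 11
f 20 35 36
f 9 27 28
f 27 7 24
f 28 24 8
f 27 24 28
f 10 33 29
f 33 9 25
f 29 25 2
f 33 25 29
f 44 46 43
f 47 44 43
f 43 46 45
f 45 47 43
f 44 50 46
f 48 44 47
f 48 50 44
f 46 50 45
f 49 47 45
f 45 50 49
f 49 48 47
f 50 48 49
f 52 54 51
f 55 52 51
f 51 54 53
f 53 55 51
f 52 58 54
f 56 52 55
f 56 58 52
f 54 58 53
f 57 55 53
f 53 58 57
f 57 56 55
f 58 56 57



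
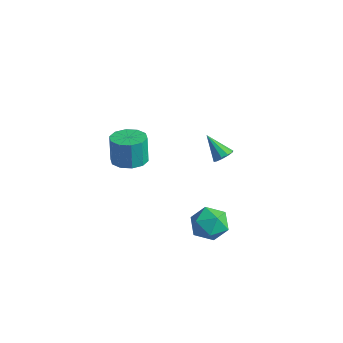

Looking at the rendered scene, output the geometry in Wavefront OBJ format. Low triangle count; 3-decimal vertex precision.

v 1.71 -0.263 2.195
v 2.045 0 2.559
v 0.71 -0.437 3.245
v 1.845 0.238 2.407
v 1.593 0.284 2.174
v 1.385 0.122 1.95
v 1.302 -0.188 1.819
v 1.375 -0.526 1.832
v 1.575 -0.764 1.984
v 1.827 -0.81 2.216
v 2.035 -0.648 2.441
v 2.118 -0.338 2.572
v 1.855 -1.308 -1.304
v 2.767 -1.094 -0.851
v 2.433 -2.826 -1.749
v 3.345 -2.612 -1.296
v 2.494 -2.75 -0.713
v 2.137 -1.812 -0.438
v 3.063 -2.108 -2.162
v 2.706 -1.17 -1.887
v 3.514 -1.588 -1.382
v 3.162 -1.985 -0.486
v 2.038 -1.935 -2.114
v 1.686 -2.332 -1.218
v -3.427 -1.754 -0.496
v -2.696 -1.15 -0.449
v -2.901 -1.021 1.102
v -3.633 -1.626 1.056
v -3.185 -0.837 -0.54
v -3.39 -0.708 1.012
v -3.766 -0.875 -0.613
v -3.971 -0.746 0.938
v -4.218 -1.248 -0.642
v -4.423 -1.12 0.909
v -4.368 -1.815 -0.615
v -4.573 -1.687 0.936
v -4.159 -2.359 -0.542
v -4.364 -2.23 1.009
v -3.67 -2.672 -0.452
v -3.875 -2.543 1.1
v -3.089 -2.634 -0.378
v -3.294 -2.505 1.173
v -2.637 -2.26 -0.349
v -2.842 -2.132 1.202
v -2.487 -1.693 -0.376
v -2.692 -1.565 1.175
f 2 1 4
f 2 4 3
f 4 1 5
f 4 5 3
f 5 1 6
f 5 6 3
f 6 1 7
f 6 7 3
f 7 1 8
f 7 8 3
f 8 1 9
f 8 9 3
f 9 1 10
f 9 10 3
f 10 1 11
f 10 11 3
f 11 1 12
f 11 12 3
f 12 1 2
f 12 2 3
f 13 24 18
f 13 18 14
f 13 14 20
f 13 20 23
f 13 23 24
f 14 18 22
f 18 24 17
f 24 23 15
f 23 20 19
f 20 14 21
f 16 22 17
f 16 17 15
f 16 15 19
f 16 19 21
f 16 21 22
f 17 22 18
f 15 17 24
f 19 15 23
f 21 19 20
f 22 21 14
f 26 25 29
f 26 29 27
f 27 29 30
f 27 30 28
f 29 25 31
f 29 31 30
f 30 31 32
f 30 32 28
f 31 25 33
f 31 33 32
f 32 33 34
f 32 34 28
f 33 25 35
f 33 35 34
f 34 35 36
f 34 36 28
f 35 25 37
f 35 37 36
f 36 37 38
f 36 38 28
f 37 25 39
f 37 39 38
f 38 39 40
f 38 40 28
f 39 25 41
f 39 41 40
f 40 41 42
f 40 42 28
f 41 25 43
f 41 43 42
f 42 43 44
f 42 44 28
f 43 25 45
f 43 45 44
f 44 45 46
f 44 46 28
f 45 25 26
f 45 26 46
f 46 26 27
f 46 27 28



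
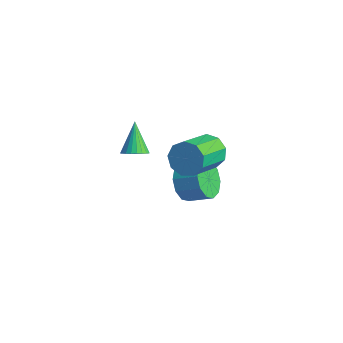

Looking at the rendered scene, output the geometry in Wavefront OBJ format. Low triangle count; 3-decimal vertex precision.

v 1.414 3.717 -1.572
v 2.001 3.414 -2.283
v 2.932 3.94 -1.739
v 2.346 4.243 -1.028
v 1.787 3.952 -2.436
v 2.718 4.478 -1.892
v 1.43 4.4 -2.26
v 2.361 4.927 -1.716
v 1.067 4.588 -1.821
v 1.998 5.114 -1.277
v 0.837 4.442 -1.287
v 1.768 4.969 -0.743
v 0.828 4.02 -0.861
v 1.759 4.546 -0.317
v 1.042 3.482 -0.708
v 1.973 4.008 -0.164
v 1.399 3.033 -0.884
v 2.33 3.56 -0.34
v 1.762 2.846 -1.323
v 2.693 3.372 -0.779
v 1.992 2.991 -1.857
v 2.923 3.518 -1.313
v 2.283 4.251 0.913
v 2.925 4.083 0.382
v 3.319 2.381 1.396
v 2.677 2.549 1.927
v 3.117 4.396 0.832
v 3.511 2.694 1.847
v 2.918 4.641 1.321
v 3.312 2.939 2.335
v 2.423 4.704 1.618
v 2.817 3.002 2.633
v 1.862 4.554 1.586
v 2.256 2.853 2.6
v 1.498 4.263 1.238
v 1.892 2.561 2.253
v 1.501 3.966 0.738
v 1.895 2.264 1.753
v 1.871 3.802 0.32
v 2.265 2.1 1.335
v 2.433 3.848 0.179
v 2.827 2.147 1.194
v 1.982 0.375 3.401
v 2.449 0.723 3.494
v 1.238 1.085 4.479
v 2.334 0.844 3.335
v 2.166 0.893 3.187
v 1.969 0.864 3.07
v 1.775 0.76 3.005
v 1.612 0.598 2.999
v 1.505 0.401 3.055
v 1.471 0.201 3.163
v 1.515 0.027 3.307
v 1.63 -0.094 3.466
v 1.798 -0.143 3.615
v 1.995 -0.113 3.731
v 2.189 -0.01 3.797
v 2.352 0.153 3.803
v 2.459 0.349 3.747
v 2.493 0.549 3.639
f 2 1 5
f 2 5 3
f 3 5 6
f 3 6 4
f 5 1 7
f 5 7 6
f 6 7 8
f 6 8 4
f 7 1 9
f 7 9 8
f 8 9 10
f 8 10 4
f 9 1 11
f 9 11 10
f 10 11 12
f 10 12 4
f 11 1 13
f 11 13 12
f 12 13 14
f 12 14 4
f 13 1 15
f 13 15 14
f 14 15 16
f 14 16 4
f 15 1 17
f 15 17 16
f 16 17 18
f 16 18 4
f 17 1 19
f 17 19 18
f 18 19 20
f 18 20 4
f 19 1 21
f 19 21 20
f 20 21 22
f 20 22 4
f 21 1 2
f 21 2 22
f 22 2 3
f 22 3 4
f 24 23 27
f 24 27 25
f 25 27 28
f 25 28 26
f 27 23 29
f 27 29 28
f 28 29 30
f 28 30 26
f 29 23 31
f 29 31 30
f 30 31 32
f 30 32 26
f 31 23 33
f 31 33 32
f 32 33 34
f 32 34 26
f 33 23 35
f 33 35 34
f 34 35 36
f 34 36 26
f 35 23 37
f 35 37 36
f 36 37 38
f 36 38 26
f 37 23 39
f 37 39 38
f 38 39 40
f 38 40 26
f 39 23 41
f 39 41 40
f 40 41 42
f 40 42 26
f 41 23 24
f 41 24 42
f 42 24 25
f 42 25 26
f 44 43 46
f 44 46 45
f 46 43 47
f 46 47 45
f 47 43 48
f 47 48 45
f 48 43 49
f 48 49 45
f 49 43 50
f 49 50 45
f 50 43 51
f 50 51 45
f 51 43 52
f 51 52 45
f 52 43 53
f 52 53 45
f 53 43 54
f 53 54 45
f 54 43 55
f 54 55 45
f 55 43 56
f 55 56 45
f 56 43 57
f 56 57 45
f 57 43 58
f 57 58 45
f 58 43 59
f 58 59 45
f 59 43 60
f 59 60 45
f 60 43 44
f 60 44 45



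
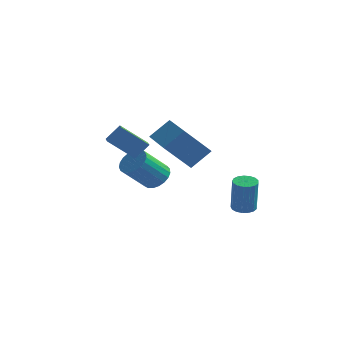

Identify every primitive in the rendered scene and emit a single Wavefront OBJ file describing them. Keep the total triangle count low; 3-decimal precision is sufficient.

v -2.295 -2.369 3.035
v -1.577 -1.697 3.931
v -1.327 -1.502 1.608
v -0.608 -0.831 2.504
v -1.012 -3.769 3.056
v -0.293 -3.098 3.952
v -0.043 -2.903 1.629
v 0.675 -2.231 2.525
v -3.497 1.347 -1.235
v -2.755 1.021 -1.054
v -3.541 -0.032 0.276
v -4.283 0.293 0.095
v -2.767 1.295 -0.844
v -3.553 0.242 0.486
v -2.904 1.578 -0.702
v -3.691 0.525 0.628
v -3.145 1.82 -0.652
v -3.931 0.767 0.678
v -3.446 1.981 -0.703
v -4.232 0.928 0.628
v -3.756 2.032 -0.846
v -4.542 0.979 0.485
v -4.021 1.965 -1.056
v -4.807 0.911 0.275
v -4.196 1.79 -1.297
v -4.982 0.737 0.033
v -4.249 1.539 -1.528
v -5.036 0.486 -0.197
v -4.173 1.255 -1.708
v -4.959 0.201 -0.377
v -3.98 0.986 -1.806
v -4.766 -0.067 -0.476
v -3.703 0.78 -1.806
v -4.489 -0.273 -0.475
v -3.391 0.672 -1.707
v -4.177 -0.381 -0.376
v -3.097 0.68 -1.526
v -3.883 -0.373 -0.196
v -2.872 0.804 -1.295
v -3.658 -0.249 0.035
v 0.208 3.493 -3.597
v 0.801 3.267 -3.68
v 0.966 3.002 -1.765
v 0.372 3.227 -1.683
v 0.842 3.569 -3.641
v 1.006 3.303 -1.727
v 0.737 3.852 -3.593
v 0.902 3.587 -1.678
v 0.511 4.054 -3.546
v 0.676 3.788 -1.631
v 0.216 4.127 -3.51
v 0.381 3.861 -1.595
v -0.082 4.054 -3.495
v 0.083 3.789 -1.58
v -0.313 3.853 -3.503
v -0.148 3.588 -1.588
v -0.424 3.57 -3.532
v -0.26 3.304 -1.618
v -0.391 3.269 -3.577
v -0.227 3.003 -1.662
v -0.221 3.019 -3.626
v -0.057 2.753 -1.712
v 0.047 2.877 -3.669
v 0.212 2.612 -1.754
v 0.352 2.877 -3.695
v 0.517 2.611 -1.781
v 0.624 3.018 -3.699
v 0.789 2.752 -1.784
v -4.155 -2.922 2.669
v -3.65 -2.443 3.429
v -4.559 -2.168 2.463
v -4.054 -1.689 3.222
v -2.926 -2.551 1.618
v -2.421 -2.072 2.377
v -3.33 -1.797 1.411
v -2.825 -1.318 2.171
f 2 4 1
f 5 2 1
f 1 4 3
f 3 5 1
f 2 8 4
f 6 2 5
f 6 8 2
f 4 8 3
f 7 5 3
f 3 8 7
f 7 6 5
f 8 6 7
f 10 9 13
f 10 13 11
f 11 13 14
f 11 14 12
f 13 9 15
f 13 15 14
f 14 15 16
f 14 16 12
f 15 9 17
f 15 17 16
f 16 17 18
f 16 18 12
f 17 9 19
f 17 19 18
f 18 19 20
f 18 20 12
f 19 9 21
f 19 21 20
f 20 21 22
f 20 22 12
f 21 9 23
f 21 23 22
f 22 23 24
f 22 24 12
f 23 9 25
f 23 25 24
f 24 25 26
f 24 26 12
f 25 9 27
f 25 27 26
f 26 27 28
f 26 28 12
f 27 9 29
f 27 29 28
f 28 29 30
f 28 30 12
f 29 9 31
f 29 31 30
f 30 31 32
f 30 32 12
f 31 9 33
f 31 33 32
f 32 33 34
f 32 34 12
f 33 9 35
f 33 35 34
f 34 35 36
f 34 36 12
f 35 9 37
f 35 37 36
f 36 37 38
f 36 38 12
f 37 9 39
f 37 39 38
f 38 39 40
f 38 40 12
f 39 9 10
f 39 10 40
f 40 10 11
f 40 11 12
f 42 41 45
f 42 45 43
f 43 45 46
f 43 46 44
f 45 41 47
f 45 47 46
f 46 47 48
f 46 48 44
f 47 41 49
f 47 49 48
f 48 49 50
f 48 50 44
f 49 41 51
f 49 51 50
f 50 51 52
f 50 52 44
f 51 41 53
f 51 53 52
f 52 53 54
f 52 54 44
f 53 41 55
f 53 55 54
f 54 55 56
f 54 56 44
f 55 41 57
f 55 57 56
f 56 57 58
f 56 58 44
f 57 41 59
f 57 59 58
f 58 59 60
f 58 60 44
f 59 41 61
f 59 61 60
f 60 61 62
f 60 62 44
f 61 41 63
f 61 63 62
f 62 63 64
f 62 64 44
f 63 41 65
f 63 65 64
f 64 65 66
f 64 66 44
f 65 41 67
f 65 67 66
f 66 67 68
f 66 68 44
f 67 41 42
f 67 42 68
f 68 42 43
f 68 43 44
f 70 72 69
f 73 70 69
f 69 72 71
f 71 73 69
f 70 76 72
f 74 70 73
f 74 76 70
f 72 76 71
f 75 73 71
f 71 76 75
f 75 74 73
f 76 74 75



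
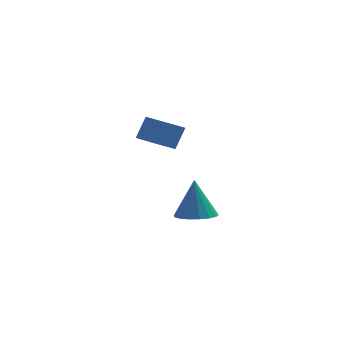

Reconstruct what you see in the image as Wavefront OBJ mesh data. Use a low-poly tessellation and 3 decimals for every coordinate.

v 2.451 0.989 1.618
v 2.783 1.321 2.489
v 1.605 1.781 1.638
v 1.937 2.114 2.51
v 2.963 1.546 1.21
v 3.295 1.879 2.082
v 2.117 2.339 1.231
v 2.449 2.671 2.102
v 3.7 -2.222 -0.299
v 4.138 -2.791 -0.164
v 3.64 -1.918 1.179
v 4.359 -2.524 -0.21
v 4.429 -2.188 -0.276
v 4.333 -1.86 -0.347
v 4.091 -1.615 -0.408
v 3.76 -1.509 -0.443
v 3.415 -1.566 -0.446
v 3.136 -1.774 -0.414
v 2.986 -2.084 -0.357
v 3 -2.426 -0.286
v 3.174 -2.721 -0.218
v 3.469 -2.902 -0.169
v 3.817 -2.927 -0.149
f 2 4 1
f 5 2 1
f 1 4 3
f 3 5 1
f 2 8 4
f 6 2 5
f 6 8 2
f 4 8 3
f 7 5 3
f 3 8 7
f 7 6 5
f 8 6 7
f 10 9 12
f 10 12 11
f 12 9 13
f 12 13 11
f 13 9 14
f 13 14 11
f 14 9 15
f 14 15 11
f 15 9 16
f 15 16 11
f 16 9 17
f 16 17 11
f 17 9 18
f 17 18 11
f 18 9 19
f 18 19 11
f 19 9 20
f 19 20 11
f 20 9 21
f 20 21 11
f 21 9 22
f 21 22 11
f 22 9 23
f 22 23 11
f 23 9 10
f 23 10 11



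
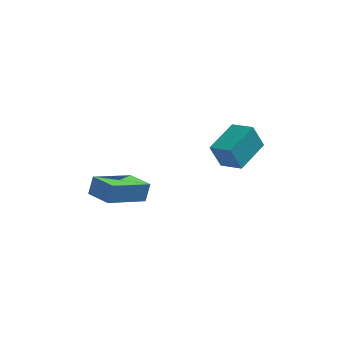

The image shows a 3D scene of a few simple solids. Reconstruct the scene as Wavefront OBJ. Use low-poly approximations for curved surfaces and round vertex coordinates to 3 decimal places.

v 1.17 0.838 -0.727
v 0.714 0.624 0.46
v 1.92 2.374 -0.163
v 1.463 2.161 1.024
v 2.117 0.279 -0.464
v 1.66 0.066 0.723
v 2.866 1.816 0.1
v 2.41 1.602 1.287
v -4.157 -0.956 -1.867
v -3.999 -0.665 -0.987
v -2.837 0.485 -2.58
v -2.68 0.776 -1.7
v -3.16 -1.816 -1.76
v -3.003 -1.525 -0.88
v -1.841 -0.375 -2.473
v -1.683 -0.084 -1.593
f 2 4 1
f 5 2 1
f 1 4 3
f 3 5 1
f 2 8 4
f 6 2 5
f 6 8 2
f 4 8 3
f 7 5 3
f 3 8 7
f 7 6 5
f 8 6 7
f 10 12 9
f 13 10 9
f 9 12 11
f 11 13 9
f 10 16 12
f 14 10 13
f 14 16 10
f 12 16 11
f 15 13 11
f 11 16 15
f 15 14 13
f 16 14 15



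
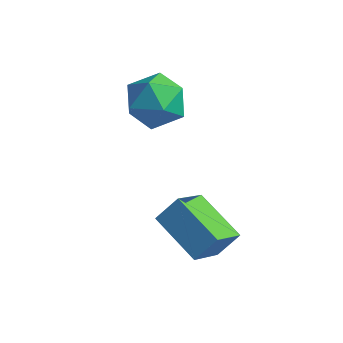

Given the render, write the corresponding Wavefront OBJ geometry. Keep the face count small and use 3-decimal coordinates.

v 1.575 -3.824 0.174
v 2.05 -3.24 0.963
v 1.648 -2.496 -0.853
v 2.123 -1.912 -0.065
v 3.337 -4.408 -0.455
v 3.812 -3.824 0.333
v 3.41 -3.08 -1.483
v 3.885 -2.496 -0.694
v -1.134 0.15 1.993
v -0.036 0.46 2.184
v -0.784 -1.54 2.716
v 0.314 -1.23 2.907
v -0.538 -0.748 3.523
v -0.755 0.297 3.075
v -0.065 -1.377 1.825
v -0.282 -0.332 1.377
v 0.624 -0.484 2.08
v 0.332 -0.095 3.129
v -1.152 -0.985 1.771
v -1.444 -0.596 2.82
f 2 4 1
f 5 2 1
f 1 4 3
f 3 5 1
f 2 8 4
f 6 2 5
f 6 8 2
f 4 8 3
f 7 5 3
f 3 8 7
f 7 6 5
f 8 6 7
f 9 20 14
f 9 14 10
f 9 10 16
f 9 16 19
f 9 19 20
f 10 14 18
f 14 20 13
f 20 19 11
f 19 16 15
f 16 10 17
f 12 18 13
f 12 13 11
f 12 11 15
f 12 15 17
f 12 17 18
f 13 18 14
f 11 13 20
f 15 11 19
f 17 15 16
f 18 17 10



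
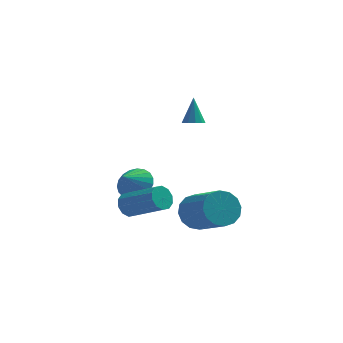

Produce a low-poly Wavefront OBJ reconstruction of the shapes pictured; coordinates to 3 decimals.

v 0.164 0.601 -2.161
v 0.947 0.812 -2.746
v 2.099 -0.631 -1.724
v 1.316 -0.841 -1.139
v 0.991 1.133 -2.342
v 2.143 -0.31 -1.321
v 0.814 1.312 -1.89
v 1.966 -0.131 -0.868
v 0.462 1.3 -1.51
v 1.614 -0.143 -0.489
v 0.031 1.101 -1.305
v 1.182 -0.342 -0.283
v -0.365 0.768 -1.329
v 0.787 -0.675 -0.307
v -0.619 0.391 -1.576
v 0.533 -1.052 -0.554
v -0.663 0.07 -1.979
v 0.489 -1.373 -0.958
v -0.486 -0.109 -2.432
v 0.666 -1.552 -1.41
v -0.134 -0.097 -2.811
v 1.018 -1.54 -1.79
v 0.298 0.102 -3.017
v 1.449 -1.341 -1.995
v 0.693 0.435 -2.993
v 1.845 -1.008 -1.971
v -2.835 3.55 -1.909
v -2.159 3.775 -1.281
v -3.365 2.69 -1.031
v -2.441 4.037 -1.195
v -2.792 4.215 -1.232
v -3.15 4.278 -1.387
v -3.453 4.216 -1.632
v -3.65 4.038 -1.925
v -3.705 3.776 -2.215
v -3.61 3.475 -2.452
v -3.381 3.187 -2.596
v -3.057 2.962 -2.621
v -2.695 2.838 -2.523
v -2.357 2.838 -2.318
v -2.101 2.961 -2.044
v -1.973 3.186 -1.745
v -1.993 3.474 -1.476
v -0.045 1.381 3.091
v 0.418 1.62 2.996
v -0.075 1.959 4.409
v 0.179 1.823 2.902
v -0.146 1.857 2.88
v -0.433 1.709 2.938
v -0.571 1.436 3.055
v -0.509 1.142 3.185
v -0.269 0.939 3.279
v 0.056 0.905 3.302
v 0.342 1.053 3.243
v 0.481 1.326 3.127
v -2.737 -1.656 -0.615
v -2.31 -1.409 -1.068
v -0.776 -2.318 -0.119
v -1.203 -2.564 0.335
v -2.34 -1.136 -0.759
v -0.806 -2.044 0.19
v -2.521 -1.061 -0.394
v -0.987 -1.97 0.555
v -2.785 -1.213 -0.114
v -1.251 -2.122 0.836
v -3.031 -1.535 -0.025
v -1.496 -2.443 0.925
v -3.164 -1.902 -0.161
v -1.63 -2.811 0.788
v -3.134 -2.176 -0.47
v -1.6 -3.084 0.479
v -2.953 -2.25 -0.835
v -1.419 -3.159 0.114
v -2.689 -2.098 -1.116
v -1.155 -3.007 -0.166
v -2.444 -1.777 -1.205
v -0.909 -2.685 -0.255
f 2 1 5
f 2 5 3
f 3 5 6
f 3 6 4
f 5 1 7
f 5 7 6
f 6 7 8
f 6 8 4
f 7 1 9
f 7 9 8
f 8 9 10
f 8 10 4
f 9 1 11
f 9 11 10
f 10 11 12
f 10 12 4
f 11 1 13
f 11 13 12
f 12 13 14
f 12 14 4
f 13 1 15
f 13 15 14
f 14 15 16
f 14 16 4
f 15 1 17
f 15 17 16
f 16 17 18
f 16 18 4
f 17 1 19
f 17 19 18
f 18 19 20
f 18 20 4
f 19 1 21
f 19 21 20
f 20 21 22
f 20 22 4
f 21 1 23
f 21 23 22
f 22 23 24
f 22 24 4
f 23 1 25
f 23 25 24
f 24 25 26
f 24 26 4
f 25 1 2
f 25 2 26
f 26 2 3
f 26 3 4
f 28 27 30
f 28 30 29
f 30 27 31
f 30 31 29
f 31 27 32
f 31 32 29
f 32 27 33
f 32 33 29
f 33 27 34
f 33 34 29
f 34 27 35
f 34 35 29
f 35 27 36
f 35 36 29
f 36 27 37
f 36 37 29
f 37 27 38
f 37 38 29
f 38 27 39
f 38 39 29
f 39 27 40
f 39 40 29
f 40 27 41
f 40 41 29
f 41 27 42
f 41 42 29
f 42 27 43
f 42 43 29
f 43 27 28
f 43 28 29
f 45 44 47
f 45 47 46
f 47 44 48
f 47 48 46
f 48 44 49
f 48 49 46
f 49 44 50
f 49 50 46
f 50 44 51
f 50 51 46
f 51 44 52
f 51 52 46
f 52 44 53
f 52 53 46
f 53 44 54
f 53 54 46
f 54 44 55
f 54 55 46
f 55 44 45
f 55 45 46
f 57 56 60
f 57 60 58
f 58 60 61
f 58 61 59
f 60 56 62
f 60 62 61
f 61 62 63
f 61 63 59
f 62 56 64
f 62 64 63
f 63 64 65
f 63 65 59
f 64 56 66
f 64 66 65
f 65 66 67
f 65 67 59
f 66 56 68
f 66 68 67
f 67 68 69
f 67 69 59
f 68 56 70
f 68 70 69
f 69 70 71
f 69 71 59
f 70 56 72
f 70 72 71
f 71 72 73
f 71 73 59
f 72 56 74
f 72 74 73
f 73 74 75
f 73 75 59
f 74 56 76
f 74 76 75
f 75 76 77
f 75 77 59
f 76 56 57
f 76 57 77
f 77 57 58
f 77 58 59



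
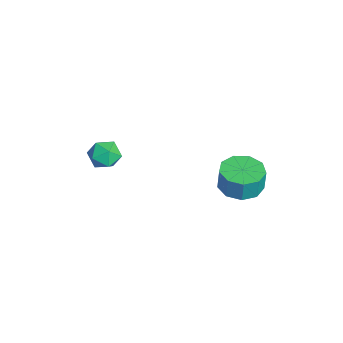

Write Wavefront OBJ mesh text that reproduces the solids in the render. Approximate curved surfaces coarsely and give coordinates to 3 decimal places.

v -3.855 -3.743 3.655
v -3.375 -3.213 4.057
v -2.805 -4.167 2.963
v -2.325 -3.637 3.365
v -2.646 -4.281 3.759
v -3.295 -4.019 4.187
v -2.885 -3.361 2.833
v -3.534 -3.099 3.261
v -2.776 -2.977 3.549
v -2.628 -3.546 4.122
v -3.552 -3.834 2.898
v -3.404 -4.403 3.471
v -0.541 1.735 2.786
v 0.452 1.558 2.739
v 0.514 1.609 3.846
v -0.479 1.785 3.894
v 0.332 2.238 2.714
v 0.394 2.289 3.822
v -0.197 2.682 2.724
v -0.135 2.733 3.831
v -0.887 2.683 2.762
v -0.825 2.734 3.869
v -1.415 2.24 2.812
v -1.353 2.291 3.919
v -1.534 1.561 2.85
v -1.472 1.612 3.957
v -1.188 0.963 2.858
v -1.126 1.014 3.965
v -0.54 0.726 2.833
v -0.478 0.777 3.94
v 0.108 0.961 2.786
v 0.17 1.012 3.893
f 1 12 6
f 1 6 2
f 1 2 8
f 1 8 11
f 1 11 12
f 2 6 10
f 6 12 5
f 12 11 3
f 11 8 7
f 8 2 9
f 4 10 5
f 4 5 3
f 4 3 7
f 4 7 9
f 4 9 10
f 5 10 6
f 3 5 12
f 7 3 11
f 9 7 8
f 10 9 2
f 14 13 17
f 14 17 15
f 15 17 18
f 15 18 16
f 17 13 19
f 17 19 18
f 18 19 20
f 18 20 16
f 19 13 21
f 19 21 20
f 20 21 22
f 20 22 16
f 21 13 23
f 21 23 22
f 22 23 24
f 22 24 16
f 23 13 25
f 23 25 24
f 24 25 26
f 24 26 16
f 25 13 27
f 25 27 26
f 26 27 28
f 26 28 16
f 27 13 29
f 27 29 28
f 28 29 30
f 28 30 16
f 29 13 31
f 29 31 30
f 30 31 32
f 30 32 16
f 31 13 14
f 31 14 32
f 32 14 15
f 32 15 16



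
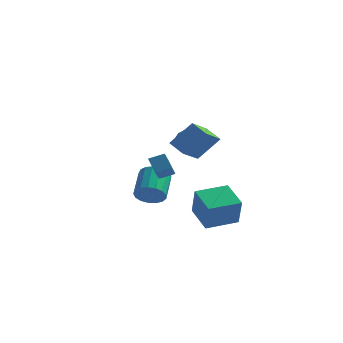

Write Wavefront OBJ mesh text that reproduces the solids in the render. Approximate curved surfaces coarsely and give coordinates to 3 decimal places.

v 0.48 -1.787 2.395
v 0.28 -3.555 3.35
v -0.384 -1.414 2.905
v -0.584 -3.182 3.86
v 1.504 -1.198 3.7
v 1.304 -2.966 4.655
v 0.64 -0.825 4.21
v 0.44 -2.593 5.165
v -1.397 4.331 2.019
v -0.811 3.883 1.377
v -2.569 3.337 1.643
v -1.983 2.889 1.001
v -1.813 2.805 1.96
v -1.088 3.419 2.193
v -2.292 3.801 0.827
v -1.567 4.415 1.06
v -1.364 3.555 0.641
v -1.068 2.94 1.341
v -2.312 4.28 1.679
v -2.016 3.665 2.379
v -1.001 4.194 1.731
v -2.379 3.026 1.289
v -2.279 2.977 1.852
v -1.934 2.713 1.475
v -1.164 3.922 2.211
v -0.819 3.658 1.833
v -1.408 3.025 2.176
v -2.561 3.562 1.187
v -2.216 3.298 0.809
v -1.446 4.507 1.545
v -1.101 4.243 1.168
v -1.972 4.195 0.844
v -0.982 3.738 0.921
v -1.671 3.154 0.7
v -1.852 3.69 0.598
v -1.426 4.051 0.735
v -0.807 3.376 1.333
v -1.497 2.792 1.111
v -1.396 2.743 1.675
v -0.97 3.104 1.812
v -1.133 3.184 0.9
v -1.883 4.428 1.909
v -2.573 3.844 1.687
v -2.41 4.116 1.208
v -1.984 4.477 1.345
v -1.709 4.066 2.32
v -2.398 3.482 2.099
v -1.954 3.169 2.285
v -1.528 3.53 2.422
v -2.247 4.036 2.12
v 0.057 0.861 -3.785
v 0.42 0.252 -2.055
v -1.132 2.101 -3.1
v -0.769 1.492 -1.369
v 1.509 2.168 -3.631
v 1.872 1.559 -1.9
v 0.32 3.408 -2.945
v 0.683 2.799 -1.215
v -3.338 2.986 -1.299
v -2.914 1.179 -0.137
v -3.892 3.399 -0.455
v -3.468 1.591 0.707
v -2.532 3.389 -0.967
v -2.108 1.581 0.195
v -3.086 3.801 -0.123
v -2.662 1.994 1.039
v -3.756 2.658 -2.501
v -2.971 2.5 -2.029
v -3.238 4.105 -1.047
v -4.024 4.262 -1.519
v -2.838 2.738 -2.381
v -3.105 4.342 -1.4
v -2.915 2.957 -2.761
v -3.182 4.562 -1.779
v -3.185 3.107 -3.081
v -3.453 4.712 -2.099
v -3.586 3.155 -3.268
v -3.854 4.76 -2.286
v -4.026 3.089 -3.279
v -4.294 4.694 -2.298
v -4.404 2.924 -3.112
v -4.672 4.528 -2.131
v -4.634 2.698 -2.805
v -4.901 4.302 -1.824
v -4.663 2.462 -2.428
v -4.93 4.067 -1.447
v -4.484 2.272 -2.068
v -4.751 3.877 -1.087
v -4.138 2.17 -1.807
v -4.405 3.775 -0.826
v -3.705 2.179 -1.705
v -3.972 3.784 -0.723
v -3.284 2.299 -1.785
v -3.551 3.903 -0.803
f 2 4 1
f 5 2 1
f 1 4 3
f 3 5 1
f 2 8 4
f 6 2 5
f 6 8 2
f 4 8 3
f 7 5 3
f 3 8 7
f 7 6 5
f 8 6 7
f 9 46 25
f 46 20 49
f 25 49 14
f 46 49 25
f 9 25 21
f 25 14 26
f 21 26 10
f 25 26 21
f 9 21 30
f 21 10 31
f 30 31 16
f 21 31 30
f 9 30 42
f 30 16 45
f 42 45 19
f 30 45 42
f 9 42 46
f 42 19 50
f 46 50 20
f 42 50 46
f 10 26 37
f 26 14 40
f 37 40 18
f 26 40 37
f 14 49 27
f 49 20 48
f 27 48 13
f 49 48 27
f 20 50 47
f 50 19 43
f 47 43 11
f 50 43 47
f 19 45 44
f 45 16 32
f 44 32 15
f 45 32 44
f 16 31 36
f 31 10 33
f 36 33 17
f 31 33 36
f 12 38 24
f 38 18 39
f 24 39 13
f 38 39 24
f 12 24 22
f 24 13 23
f 22 23 11
f 24 23 22
f 12 22 29
f 22 11 28
f 29 28 15
f 22 28 29
f 12 29 34
f 29 15 35
f 34 35 17
f 29 35 34
f 12 34 38
f 34 17 41
f 38 41 18
f 34 41 38
f 13 39 27
f 39 18 40
f 27 40 14
f 39 40 27
f 11 23 47
f 23 13 48
f 47 48 20
f 23 48 47
f 15 28 44
f 28 11 43
f 44 43 19
f 28 43 44
f 17 35 36
f 35 15 32
f 36 32 16
f 35 32 36
f 18 41 37
f 41 17 33
f 37 33 10
f 41 33 37
f 52 54 51
f 55 52 51
f 51 54 53
f 53 55 51
f 52 58 54
f 56 52 55
f 56 58 52
f 54 58 53
f 57 55 53
f 53 58 57
f 57 56 55
f 58 56 57
f 60 62 59
f 63 60 59
f 59 62 61
f 61 63 59
f 60 66 62
f 64 60 63
f 64 66 60
f 62 66 61
f 65 63 61
f 61 66 65
f 65 64 63
f 66 64 65
f 68 67 71
f 68 71 69
f 69 71 72
f 69 72 70
f 71 67 73
f 71 73 72
f 72 73 74
f 72 74 70
f 73 67 75
f 73 75 74
f 74 75 76
f 74 76 70
f 75 67 77
f 75 77 76
f 76 77 78
f 76 78 70
f 77 67 79
f 77 79 78
f 78 79 80
f 78 80 70
f 79 67 81
f 79 81 80
f 80 81 82
f 80 82 70
f 81 67 83
f 81 83 82
f 82 83 84
f 82 84 70
f 83 67 85
f 83 85 84
f 84 85 86
f 84 86 70
f 85 67 87
f 85 87 86
f 86 87 88
f 86 88 70
f 87 67 89
f 87 89 88
f 88 89 90
f 88 90 70
f 89 67 91
f 89 91 90
f 90 91 92
f 90 92 70
f 91 67 93
f 91 93 92
f 92 93 94
f 92 94 70
f 93 67 68
f 93 68 94
f 94 68 69
f 94 69 70



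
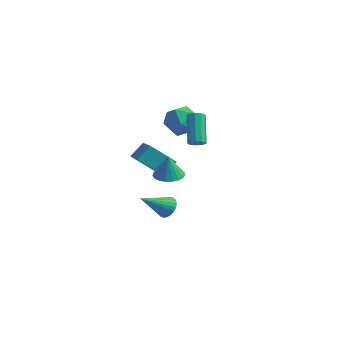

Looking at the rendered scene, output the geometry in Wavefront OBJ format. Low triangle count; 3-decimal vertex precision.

v -0.838 -2.477 0.795
v -0.687 -1.638 1.64
v -1.873 -2.077 0.583
v -1.722 -1.238 1.428
v -0.058 -1.202 -0.608
v 0.093 -0.363 0.237
v -1.093 -0.802 -0.82
v -0.942 0.037 0.025
v 2.911 -3.666 1.222
v 3.781 -3.771 1.141
v 3.029 -3.834 2.718
v 3.751 -3.409 1.184
v 3.577 -3.091 1.234
v 3.287 -2.873 1.281
v 2.932 -2.792 1.318
v 2.573 -2.862 1.339
v 2.273 -3.071 1.339
v 2.083 -3.383 1.319
v 2.036 -3.744 1.283
v 2.14 -4.092 1.235
v 2.378 -4.366 1.186
v 2.707 -4.519 1.143
v 3.072 -4.524 1.113
v 3.409 -4.382 1.102
v 3.659 -4.115 1.112
v -1.466 0.421 -4.227
v -0.805 0.057 -4.458
v -1.994 -1.241 -3.113
v -0.709 0.198 -4.202
v -0.728 0.374 -3.949
v -0.86 0.556 -3.739
v -1.084 0.719 -3.603
v -1.366 0.836 -3.562
v -1.664 0.889 -3.622
v -1.931 0.872 -3.774
v -2.128 0.786 -3.996
v -2.223 0.645 -4.252
v -2.204 0.469 -4.505
v -2.072 0.287 -4.715
v -1.848 0.124 -4.851
v -1.566 0.007 -4.892
v -1.269 -0.047 -4.832
v -1.001 -0.029 -4.68
v 0.967 0.377 1.755
v 1.213 0.03 2.087
v 0.239 0.915 3.737
v -0.007 1.263 3.405
v 1.408 0.299 2.058
v 0.434 1.184 3.707
v 1.434 0.599 1.913
v 0.46 1.484 3.562
v 1.282 0.814 1.707
v 0.308 1.699 3.357
v 1.01 0.862 1.521
v 0.035 1.747 3.17
v 0.721 0.725 1.423
v -0.253 1.61 3.073
v 0.526 0.456 1.453
v -0.448 1.341 3.102
v 0.5 0.156 1.598
v -0.474 1.041 3.247
v 0.652 -0.059 1.803
v -0.322 0.826 3.453
v 0.925 -0.107 1.99
v -0.05 0.778 3.639
v -4.651 4.735 0.796
v -3.438 5.011 1.005
v -4.242 2.749 1.035
v -3.029 3.025 1.244
v -3.905 3.347 2.093
v -4.158 4.575 1.946
v -3.522 3.185 0.094
v -3.775 4.413 -0.053
v -2.74 4.053 0.572
v -2.976 4.153 1.807
v -4.704 3.607 0.233
v -4.94 3.707 1.468
f 2 4 1
f 5 2 1
f 1 4 3
f 3 5 1
f 2 8 4
f 6 2 5
f 6 8 2
f 4 8 3
f 7 5 3
f 3 8 7
f 7 6 5
f 8 6 7
f 10 9 12
f 10 12 11
f 12 9 13
f 12 13 11
f 13 9 14
f 13 14 11
f 14 9 15
f 14 15 11
f 15 9 16
f 15 16 11
f 16 9 17
f 16 17 11
f 17 9 18
f 17 18 11
f 18 9 19
f 18 19 11
f 19 9 20
f 19 20 11
f 20 9 21
f 20 21 11
f 21 9 22
f 21 22 11
f 22 9 23
f 22 23 11
f 23 9 24
f 23 24 11
f 24 9 25
f 24 25 11
f 25 9 10
f 25 10 11
f 27 26 29
f 27 29 28
f 29 26 30
f 29 30 28
f 30 26 31
f 30 31 28
f 31 26 32
f 31 32 28
f 32 26 33
f 32 33 28
f 33 26 34
f 33 34 28
f 34 26 35
f 34 35 28
f 35 26 36
f 35 36 28
f 36 26 37
f 36 37 28
f 37 26 38
f 37 38 28
f 38 26 39
f 38 39 28
f 39 26 40
f 39 40 28
f 40 26 41
f 40 41 28
f 41 26 42
f 41 42 28
f 42 26 43
f 42 43 28
f 43 26 27
f 43 27 28
f 45 44 48
f 45 48 46
f 46 48 49
f 46 49 47
f 48 44 50
f 48 50 49
f 49 50 51
f 49 51 47
f 50 44 52
f 50 52 51
f 51 52 53
f 51 53 47
f 52 44 54
f 52 54 53
f 53 54 55
f 53 55 47
f 54 44 56
f 54 56 55
f 55 56 57
f 55 57 47
f 56 44 58
f 56 58 57
f 57 58 59
f 57 59 47
f 58 44 60
f 58 60 59
f 59 60 61
f 59 61 47
f 60 44 62
f 60 62 61
f 61 62 63
f 61 63 47
f 62 44 64
f 62 64 63
f 63 64 65
f 63 65 47
f 64 44 45
f 64 45 65
f 65 45 46
f 65 46 47
f 66 77 71
f 66 71 67
f 66 67 73
f 66 73 76
f 66 76 77
f 67 71 75
f 71 77 70
f 77 76 68
f 76 73 72
f 73 67 74
f 69 75 70
f 69 70 68
f 69 68 72
f 69 72 74
f 69 74 75
f 70 75 71
f 68 70 77
f 72 68 76
f 74 72 73
f 75 74 67

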